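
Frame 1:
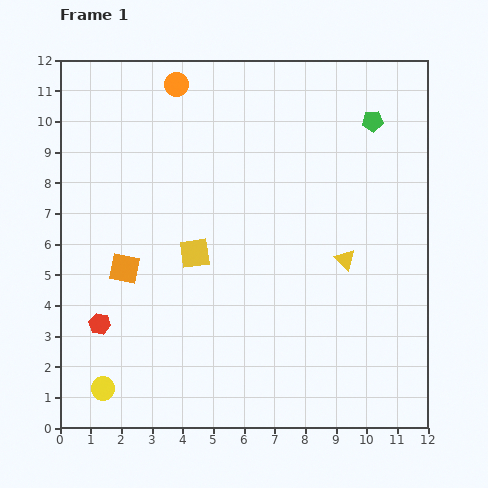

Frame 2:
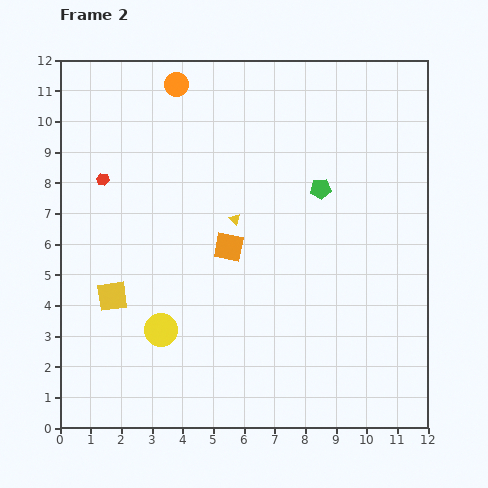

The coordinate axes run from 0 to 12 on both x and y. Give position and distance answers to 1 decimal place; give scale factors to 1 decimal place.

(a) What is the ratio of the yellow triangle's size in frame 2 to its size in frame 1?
0.6×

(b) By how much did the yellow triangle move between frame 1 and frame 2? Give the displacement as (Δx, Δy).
(-3.6, 1.3)

The yellow triangle was at (9.3, 5.5) in frame 1 and (5.7, 6.8) in frame 2.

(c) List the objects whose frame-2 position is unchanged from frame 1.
the orange circle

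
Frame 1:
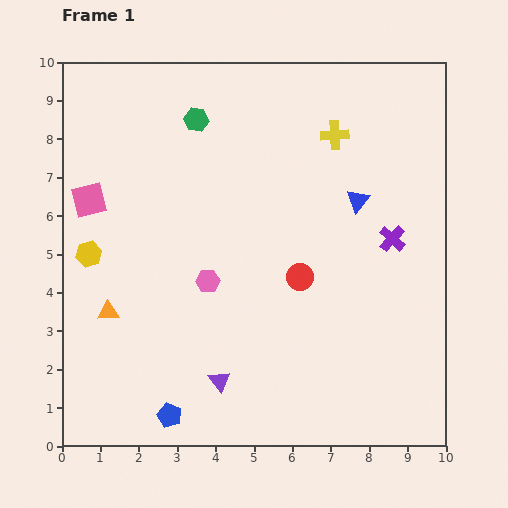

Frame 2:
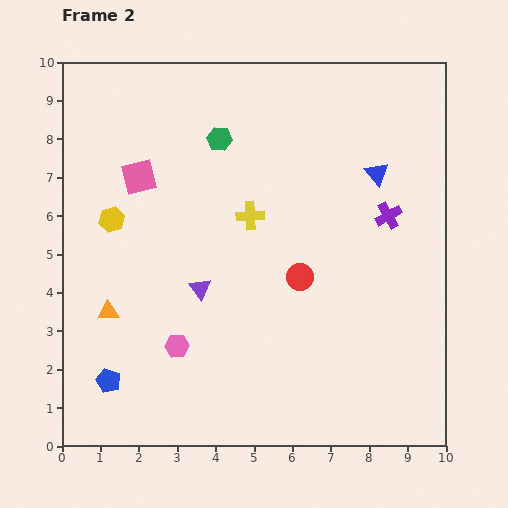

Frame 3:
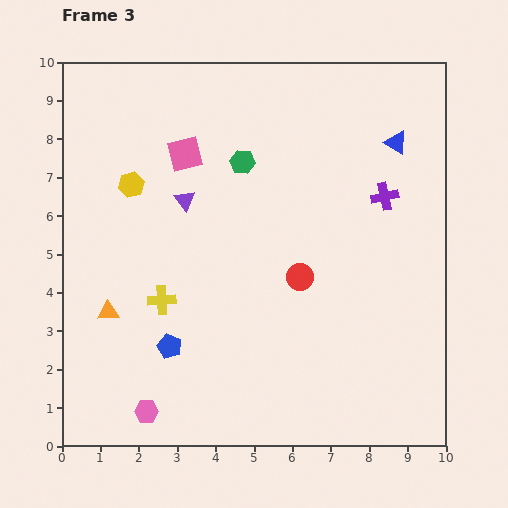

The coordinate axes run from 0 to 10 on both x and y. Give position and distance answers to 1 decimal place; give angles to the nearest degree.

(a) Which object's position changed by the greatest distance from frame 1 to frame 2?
the yellow cross

(moved 3.0; next 2.5)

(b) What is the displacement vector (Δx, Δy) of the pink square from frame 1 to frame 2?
(1.3, 0.6)

The pink square was at (0.7, 6.4) in frame 1 and (2.0, 7.0) in frame 2.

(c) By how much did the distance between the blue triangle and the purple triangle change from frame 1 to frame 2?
-0.4

Distance in frame 1: 5.9. Distance in frame 2: 5.5.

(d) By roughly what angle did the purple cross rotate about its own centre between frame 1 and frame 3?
36° clockwise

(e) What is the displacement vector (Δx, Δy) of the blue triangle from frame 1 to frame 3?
(1.0, 1.5)

The blue triangle was at (7.7, 6.4) in frame 1 and (8.7, 7.9) in frame 3.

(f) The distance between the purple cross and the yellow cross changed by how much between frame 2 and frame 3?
+2.8

Distance in frame 2: 3.6. Distance in frame 3: 6.4.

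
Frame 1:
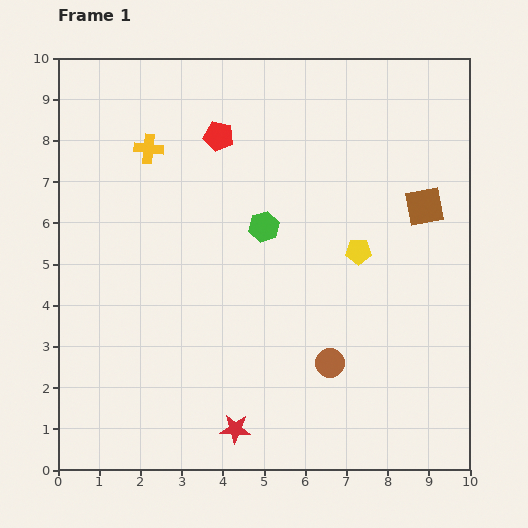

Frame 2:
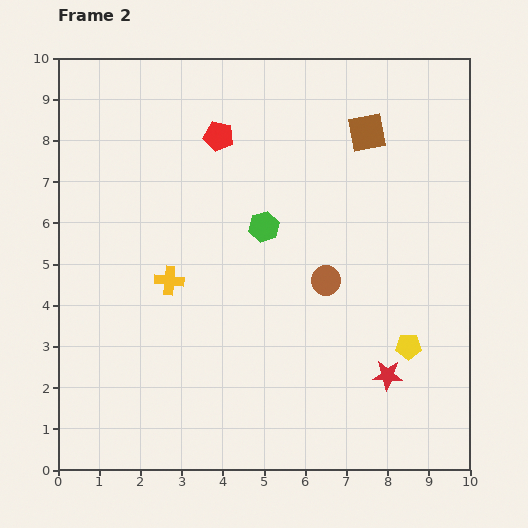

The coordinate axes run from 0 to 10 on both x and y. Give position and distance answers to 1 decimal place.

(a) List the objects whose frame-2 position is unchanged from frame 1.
the green hexagon, the red pentagon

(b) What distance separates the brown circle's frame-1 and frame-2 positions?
2.0

The brown circle moved from (6.6, 2.6) to (6.5, 4.6), a distance of √(0.1² + 2.0²) ≈ 2.0.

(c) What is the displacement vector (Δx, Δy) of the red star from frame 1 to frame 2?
(3.7, 1.3)

The red star was at (4.3, 1.0) in frame 1 and (8.0, 2.3) in frame 2.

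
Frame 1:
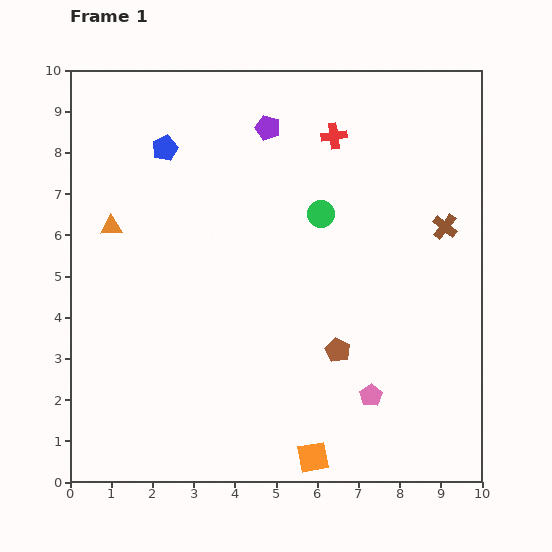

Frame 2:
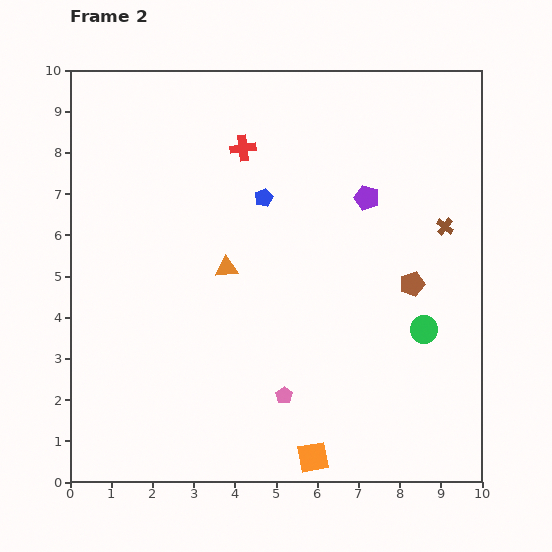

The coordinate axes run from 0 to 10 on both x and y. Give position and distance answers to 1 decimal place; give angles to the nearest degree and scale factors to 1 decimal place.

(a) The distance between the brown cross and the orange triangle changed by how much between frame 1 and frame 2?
-2.7

Distance in frame 1: 8.1. Distance in frame 2: 5.4.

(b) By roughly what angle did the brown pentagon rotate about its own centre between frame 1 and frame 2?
29° clockwise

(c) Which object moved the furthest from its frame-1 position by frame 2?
the green circle

(moved 3.8; next 3.0)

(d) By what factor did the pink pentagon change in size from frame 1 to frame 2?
0.8×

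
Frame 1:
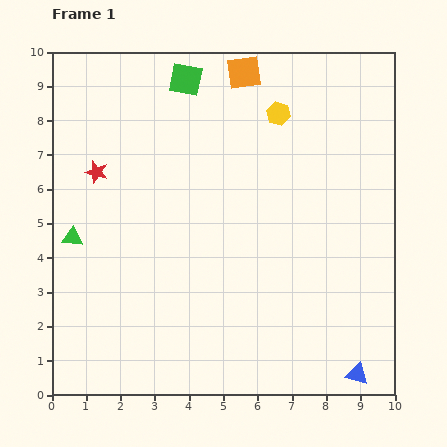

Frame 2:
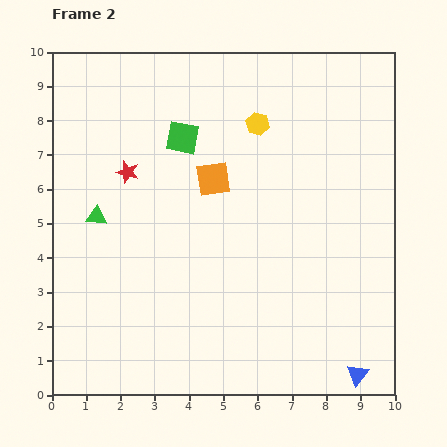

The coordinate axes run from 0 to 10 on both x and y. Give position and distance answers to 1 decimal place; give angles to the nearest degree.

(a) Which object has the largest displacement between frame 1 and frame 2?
the orange square

(moved 3.2; next 1.7)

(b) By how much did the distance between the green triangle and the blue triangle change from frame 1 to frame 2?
-0.3

Distance in frame 1: 9.2. Distance in frame 2: 8.9.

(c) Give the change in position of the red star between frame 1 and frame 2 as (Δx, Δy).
(0.9, 0.0)

The red star was at (1.3, 6.5) in frame 1 and (2.2, 6.5) in frame 2.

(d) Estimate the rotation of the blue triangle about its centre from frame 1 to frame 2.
53° clockwise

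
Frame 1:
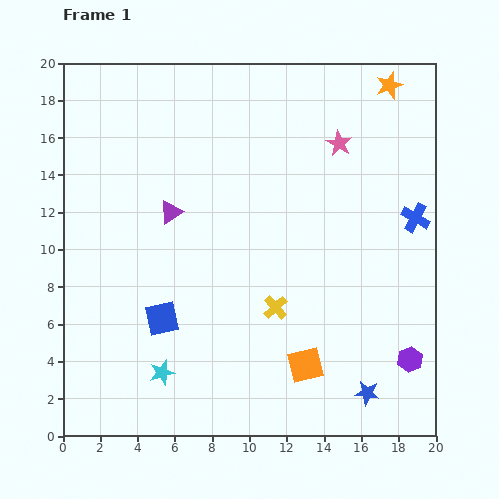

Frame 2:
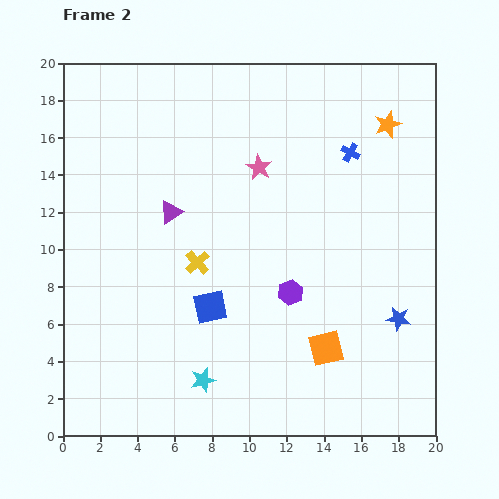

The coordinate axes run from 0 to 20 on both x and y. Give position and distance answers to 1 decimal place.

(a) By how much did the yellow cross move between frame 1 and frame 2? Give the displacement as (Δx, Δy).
(-4.2, 2.4)

The yellow cross was at (11.4, 6.9) in frame 1 and (7.2, 9.3) in frame 2.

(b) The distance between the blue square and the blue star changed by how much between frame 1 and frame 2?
-1.6

Distance in frame 1: 11.7. Distance in frame 2: 10.1.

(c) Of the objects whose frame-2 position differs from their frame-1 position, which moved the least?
the orange square

(moved 1.4)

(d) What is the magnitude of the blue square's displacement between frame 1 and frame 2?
2.7

The blue square moved from (5.3, 6.3) to (7.9, 6.9), a distance of √(2.6² + 0.6²) ≈ 2.7.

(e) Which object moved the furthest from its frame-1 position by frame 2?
the purple hexagon

(moved 7.3; next 4.9)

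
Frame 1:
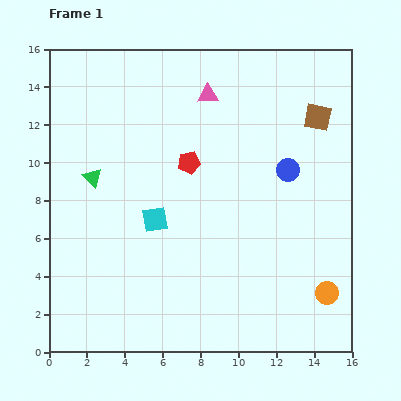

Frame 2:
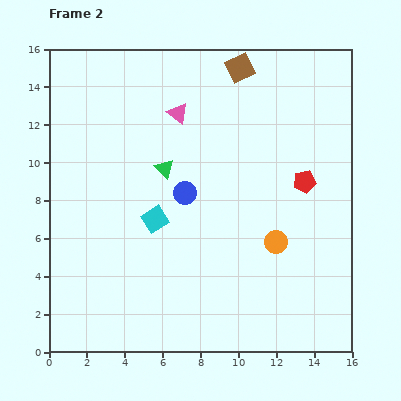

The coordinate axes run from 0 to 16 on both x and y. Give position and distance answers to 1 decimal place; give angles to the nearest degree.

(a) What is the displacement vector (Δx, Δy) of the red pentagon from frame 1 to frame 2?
(6.1, -1.0)

The red pentagon was at (7.4, 10.0) in frame 1 and (13.5, 9.0) in frame 2.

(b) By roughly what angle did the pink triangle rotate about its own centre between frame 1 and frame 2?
41° clockwise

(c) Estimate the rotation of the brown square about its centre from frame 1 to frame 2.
37° counter-clockwise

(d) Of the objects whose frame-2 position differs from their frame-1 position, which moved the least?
the pink triangle

(moved 1.9)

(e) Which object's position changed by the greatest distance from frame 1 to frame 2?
the red pentagon

(moved 6.2; next 5.5)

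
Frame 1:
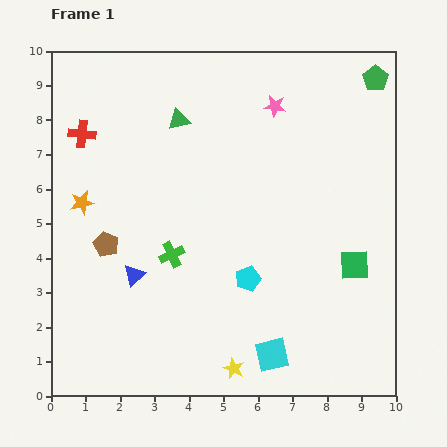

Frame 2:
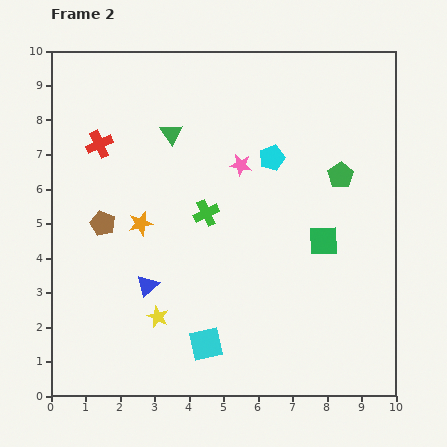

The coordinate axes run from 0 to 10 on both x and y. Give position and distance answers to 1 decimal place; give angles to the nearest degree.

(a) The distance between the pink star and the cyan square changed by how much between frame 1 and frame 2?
-1.9

Distance in frame 1: 7.2. Distance in frame 2: 5.3.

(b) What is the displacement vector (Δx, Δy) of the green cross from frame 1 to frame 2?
(1.0, 1.2)

The green cross was at (3.5, 4.1) in frame 1 and (4.5, 5.3) in frame 2.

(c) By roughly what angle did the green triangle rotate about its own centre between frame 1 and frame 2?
50° counter-clockwise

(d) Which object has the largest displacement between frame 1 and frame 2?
the cyan pentagon

(moved 3.6; next 3.0)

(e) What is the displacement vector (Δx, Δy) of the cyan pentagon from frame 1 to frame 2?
(0.7, 3.5)

The cyan pentagon was at (5.7, 3.4) in frame 1 and (6.4, 6.9) in frame 2.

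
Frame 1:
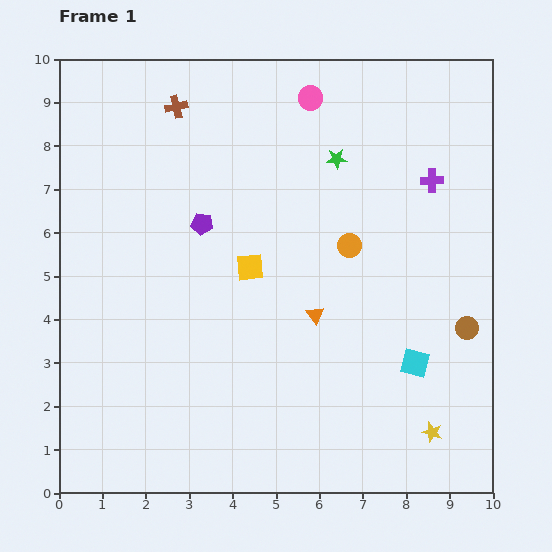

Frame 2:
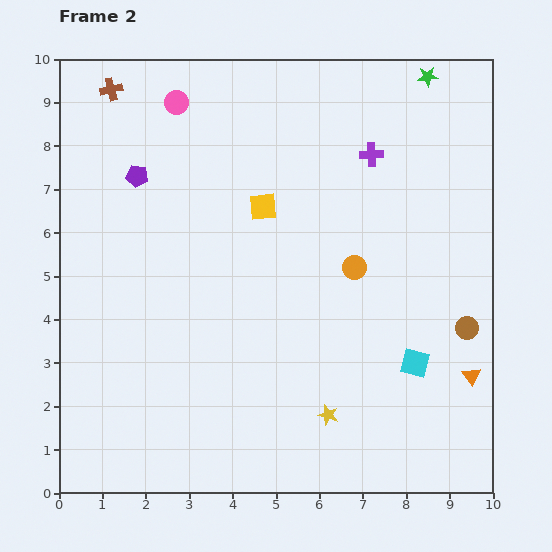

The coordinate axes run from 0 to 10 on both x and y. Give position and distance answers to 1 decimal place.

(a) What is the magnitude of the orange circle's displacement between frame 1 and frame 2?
0.5

The orange circle moved from (6.7, 5.7) to (6.8, 5.2), a distance of √(0.1² + 0.5²) ≈ 0.5.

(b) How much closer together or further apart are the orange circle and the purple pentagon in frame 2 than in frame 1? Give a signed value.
+2.0

Distance in frame 1: 3.4. Distance in frame 2: 5.4.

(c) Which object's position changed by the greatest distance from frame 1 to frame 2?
the orange triangle

(moved 3.9; next 3.1)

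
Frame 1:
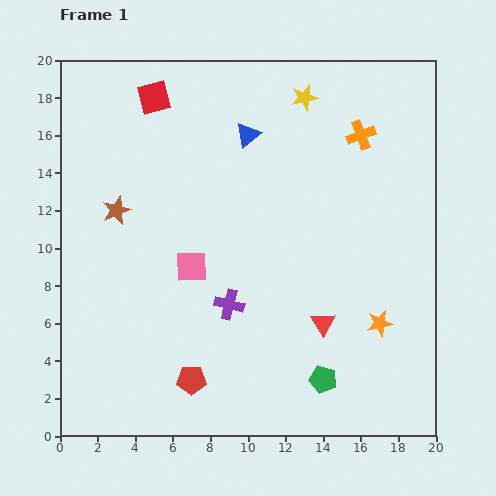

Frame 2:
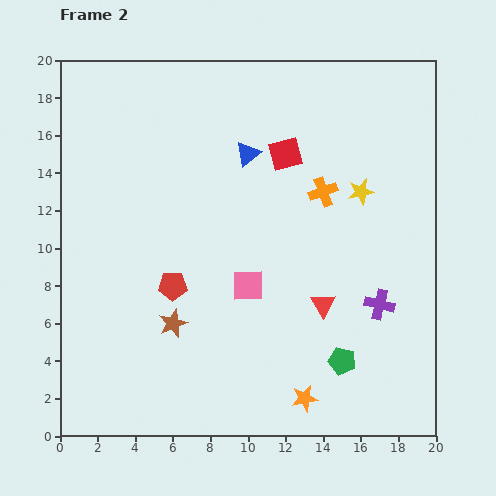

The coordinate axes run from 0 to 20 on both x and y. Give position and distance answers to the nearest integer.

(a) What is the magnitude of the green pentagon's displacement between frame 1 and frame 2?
1

The green pentagon moved from (14, 3) to (15, 4), a distance of √(1² + 1²) ≈ 1.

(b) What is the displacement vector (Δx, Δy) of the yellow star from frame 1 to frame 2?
(3, -5)

The yellow star was at (13, 18) in frame 1 and (16, 13) in frame 2.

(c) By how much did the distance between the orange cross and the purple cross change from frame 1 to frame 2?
-4

Distance in frame 1: 11. Distance in frame 2: 7.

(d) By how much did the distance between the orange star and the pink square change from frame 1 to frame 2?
-3

Distance in frame 1: 10. Distance in frame 2: 7.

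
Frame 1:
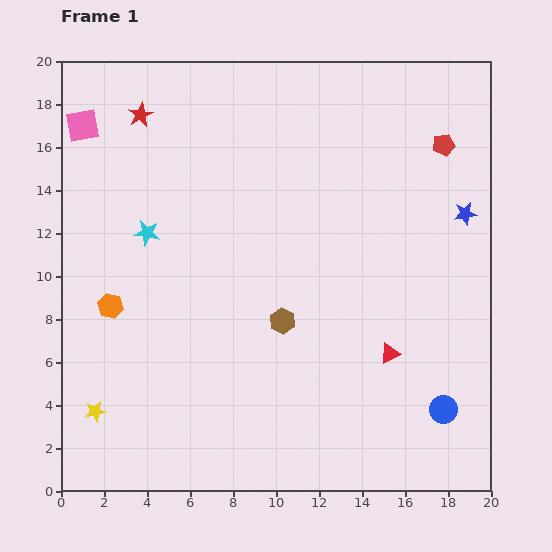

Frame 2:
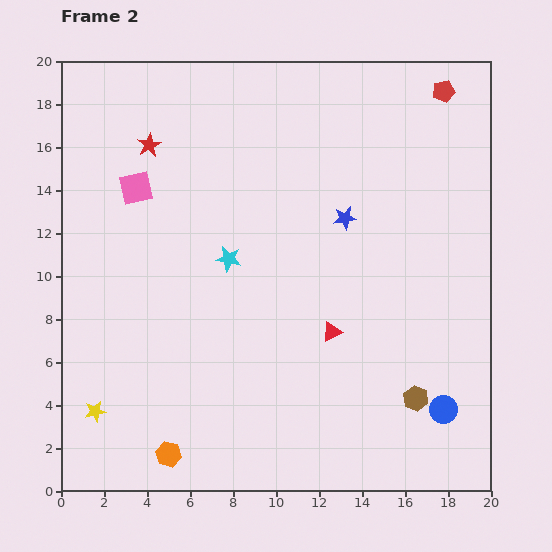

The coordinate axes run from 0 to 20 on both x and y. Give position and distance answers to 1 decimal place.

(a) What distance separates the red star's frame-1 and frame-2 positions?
1.5

The red star moved from (3.7, 17.5) to (4.1, 16.1), a distance of √(0.4² + 1.4²) ≈ 1.5.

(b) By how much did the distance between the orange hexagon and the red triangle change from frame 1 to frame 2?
-3.7

Distance in frame 1: 13.2. Distance in frame 2: 9.5.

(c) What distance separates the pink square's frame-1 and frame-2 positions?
3.8

The pink square moved from (1.0, 17.0) to (3.5, 14.1), a distance of √(2.5² + 2.9²) ≈ 3.8.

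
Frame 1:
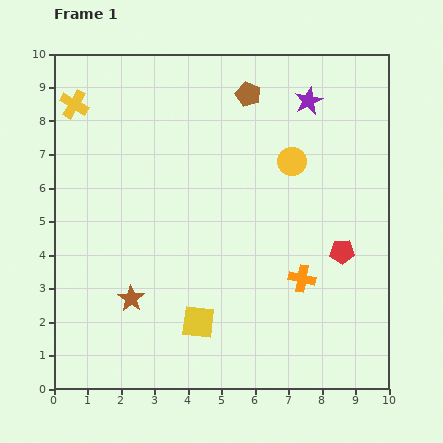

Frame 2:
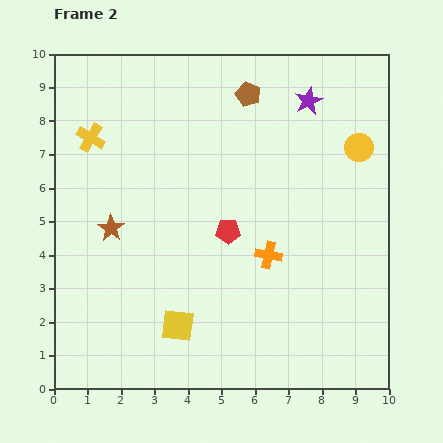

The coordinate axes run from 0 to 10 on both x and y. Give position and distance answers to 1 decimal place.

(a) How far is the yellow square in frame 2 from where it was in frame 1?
0.6

The yellow square moved from (4.3, 2.0) to (3.7, 1.9), a distance of √(0.6² + 0.1²) ≈ 0.6.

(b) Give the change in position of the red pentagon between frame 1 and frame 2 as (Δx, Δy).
(-3.4, 0.6)

The red pentagon was at (8.6, 4.1) in frame 1 and (5.2, 4.7) in frame 2.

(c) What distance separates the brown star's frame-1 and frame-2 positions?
2.2

The brown star moved from (2.3, 2.7) to (1.7, 4.8), a distance of √(0.6² + 2.1²) ≈ 2.2.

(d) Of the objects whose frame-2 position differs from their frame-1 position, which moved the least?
the yellow square

(moved 0.6)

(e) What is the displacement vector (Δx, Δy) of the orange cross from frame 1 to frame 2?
(-1.0, 0.7)

The orange cross was at (7.4, 3.3) in frame 1 and (6.4, 4.0) in frame 2.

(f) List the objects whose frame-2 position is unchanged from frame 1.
the purple star, the brown pentagon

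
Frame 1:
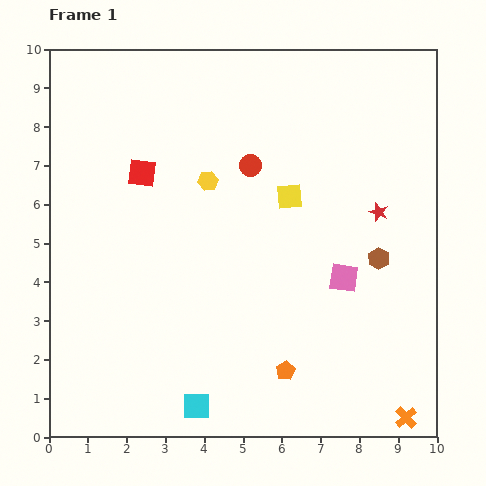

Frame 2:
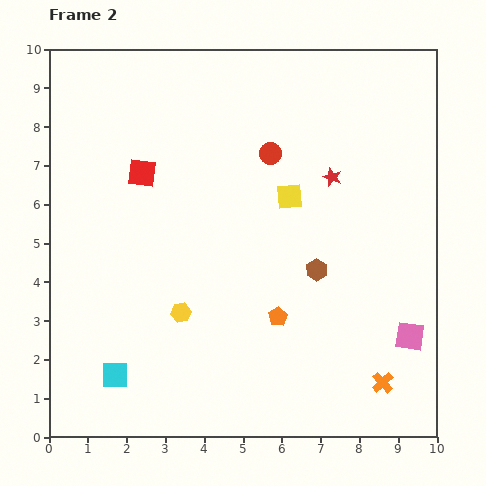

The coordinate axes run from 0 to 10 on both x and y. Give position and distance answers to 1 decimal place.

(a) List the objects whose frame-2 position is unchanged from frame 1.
the red square, the yellow square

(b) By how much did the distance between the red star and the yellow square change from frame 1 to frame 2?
-1.1

Distance in frame 1: 2.3. Distance in frame 2: 1.2.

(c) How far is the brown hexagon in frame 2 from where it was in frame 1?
1.6

The brown hexagon moved from (8.5, 4.6) to (6.9, 4.3), a distance of √(1.6² + 0.3²) ≈ 1.6.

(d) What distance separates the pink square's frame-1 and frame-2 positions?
2.3

The pink square moved from (7.6, 4.1) to (9.3, 2.6), a distance of √(1.7² + 1.5²) ≈ 2.3.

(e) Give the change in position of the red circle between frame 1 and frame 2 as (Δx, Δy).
(0.5, 0.3)

The red circle was at (5.2, 7.0) in frame 1 and (5.7, 7.3) in frame 2.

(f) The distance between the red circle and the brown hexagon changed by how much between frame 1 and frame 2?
-0.9

Distance in frame 1: 4.1. Distance in frame 2: 3.2.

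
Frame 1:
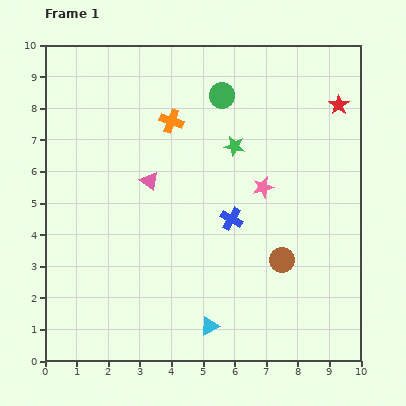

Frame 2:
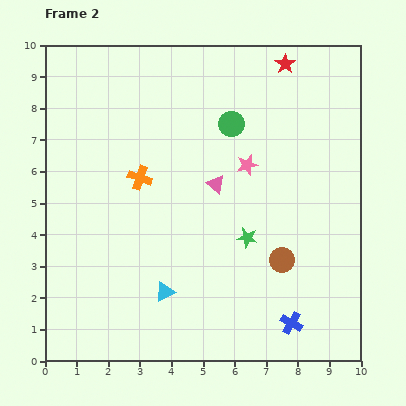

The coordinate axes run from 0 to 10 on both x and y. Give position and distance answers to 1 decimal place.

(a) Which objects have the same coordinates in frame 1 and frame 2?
the brown circle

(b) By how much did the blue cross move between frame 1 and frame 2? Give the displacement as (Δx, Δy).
(1.9, -3.3)

The blue cross was at (5.9, 4.5) in frame 1 and (7.8, 1.2) in frame 2.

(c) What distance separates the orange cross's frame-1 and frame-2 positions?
2.1

The orange cross moved from (4.0, 7.6) to (3.0, 5.8), a distance of √(1.0² + 1.8²) ≈ 2.1.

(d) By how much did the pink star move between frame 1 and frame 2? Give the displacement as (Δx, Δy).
(-0.5, 0.7)

The pink star was at (6.9, 5.5) in frame 1 and (6.4, 6.2) in frame 2.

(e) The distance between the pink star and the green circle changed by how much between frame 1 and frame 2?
-1.8

Distance in frame 1: 3.2. Distance in frame 2: 1.4.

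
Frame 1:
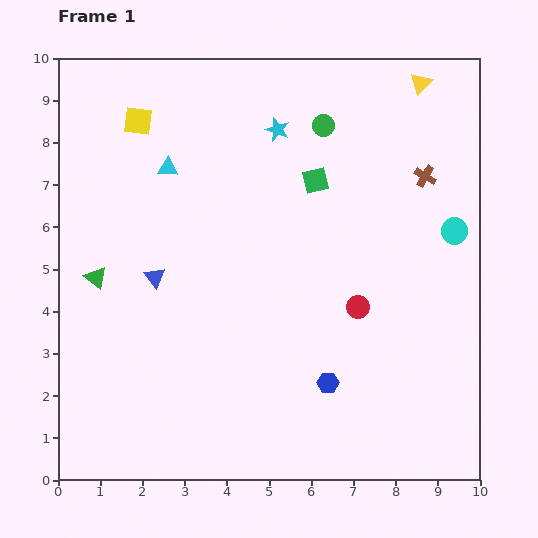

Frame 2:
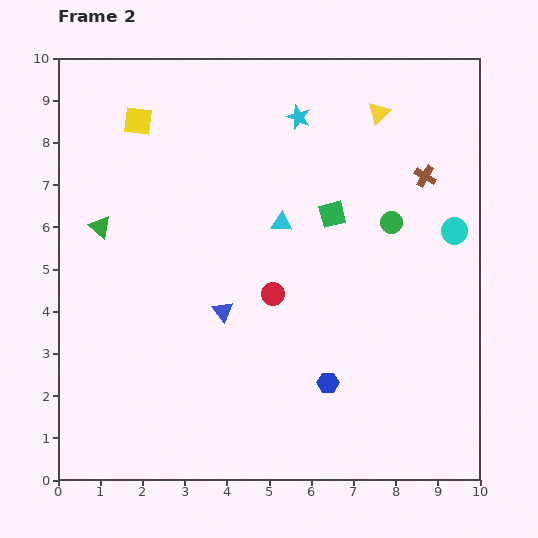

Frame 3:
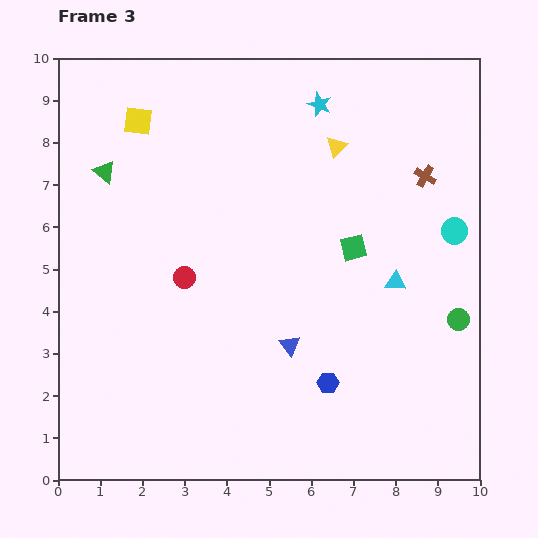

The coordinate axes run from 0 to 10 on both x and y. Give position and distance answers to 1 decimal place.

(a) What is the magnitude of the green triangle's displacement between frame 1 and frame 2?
1.2

The green triangle moved from (0.9, 4.8) to (1.0, 6.0), a distance of √(0.1² + 1.2²) ≈ 1.2.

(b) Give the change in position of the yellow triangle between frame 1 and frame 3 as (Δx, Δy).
(-2.0, -1.5)

The yellow triangle was at (8.6, 9.4) in frame 1 and (6.6, 7.9) in frame 3.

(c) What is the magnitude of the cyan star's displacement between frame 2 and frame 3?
0.6

The cyan star moved from (5.7, 8.6) to (6.2, 8.9), a distance of √(0.5² + 0.3²) ≈ 0.6.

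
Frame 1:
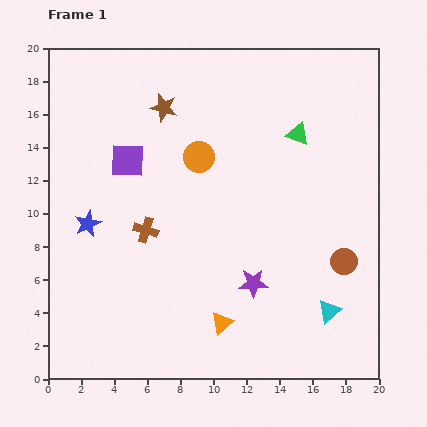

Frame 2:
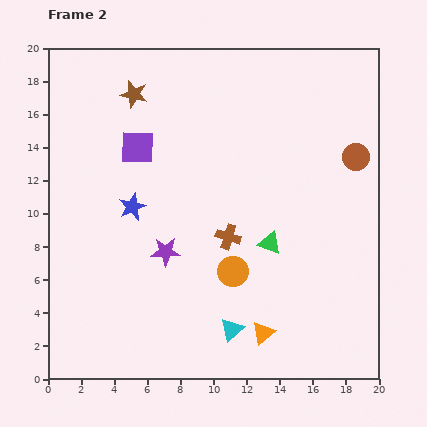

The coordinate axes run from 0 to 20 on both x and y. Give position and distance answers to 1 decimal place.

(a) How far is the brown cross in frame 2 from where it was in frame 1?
5.0

The brown cross moved from (5.9, 9.0) to (10.9, 8.6), a distance of √(5.0² + 0.4²) ≈ 5.0.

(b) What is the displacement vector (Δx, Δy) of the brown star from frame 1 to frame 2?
(-1.8, 0.8)

The brown star was at (7.0, 16.4) in frame 1 and (5.2, 17.2) in frame 2.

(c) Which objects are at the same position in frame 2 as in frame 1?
none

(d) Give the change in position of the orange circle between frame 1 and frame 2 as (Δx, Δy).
(2.1, -6.9)

The orange circle was at (9.1, 13.4) in frame 1 and (11.2, 6.5) in frame 2.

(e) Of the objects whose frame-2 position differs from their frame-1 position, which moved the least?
the purple square

(moved 1.0)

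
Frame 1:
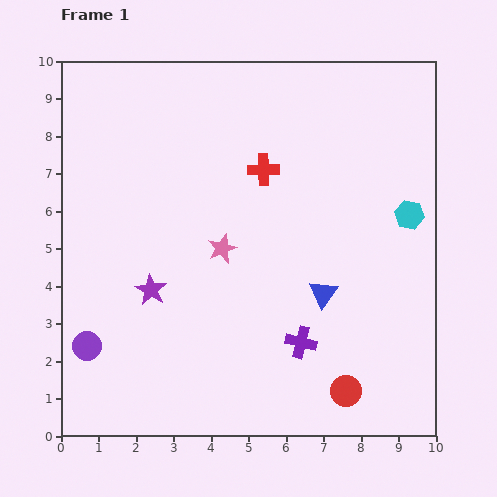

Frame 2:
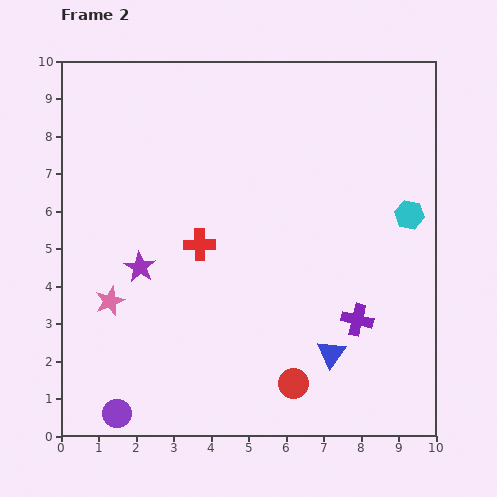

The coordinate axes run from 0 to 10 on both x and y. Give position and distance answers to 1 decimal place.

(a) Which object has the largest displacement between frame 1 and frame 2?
the pink star

(moved 3.3; next 2.6)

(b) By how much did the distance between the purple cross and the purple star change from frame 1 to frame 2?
+1.8

Distance in frame 1: 4.2. Distance in frame 2: 6.0.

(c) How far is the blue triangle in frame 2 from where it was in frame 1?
1.6

The blue triangle moved from (7.0, 3.8) to (7.2, 2.2), a distance of √(0.2² + 1.6²) ≈ 1.6.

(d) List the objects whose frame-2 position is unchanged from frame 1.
the cyan hexagon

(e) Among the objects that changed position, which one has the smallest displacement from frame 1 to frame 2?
the purple star

(moved 0.7)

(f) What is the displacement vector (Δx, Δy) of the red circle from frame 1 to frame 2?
(-1.4, 0.2)

The red circle was at (7.6, 1.2) in frame 1 and (6.2, 1.4) in frame 2.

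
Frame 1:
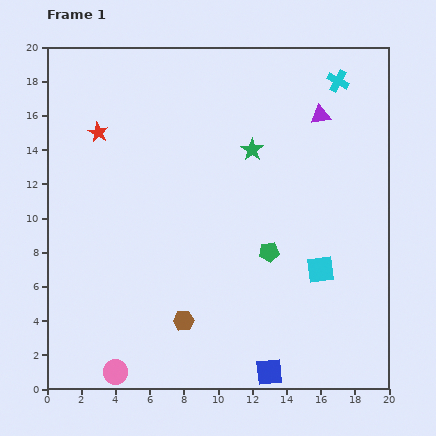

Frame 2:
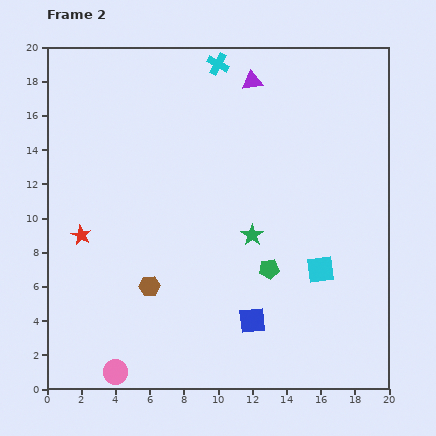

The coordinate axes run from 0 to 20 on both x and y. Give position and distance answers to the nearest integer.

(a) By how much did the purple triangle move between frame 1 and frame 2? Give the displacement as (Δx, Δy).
(-4, 2)

The purple triangle was at (16, 16) in frame 1 and (12, 18) in frame 2.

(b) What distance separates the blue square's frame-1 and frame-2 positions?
3

The blue square moved from (13, 1) to (12, 4), a distance of √(1² + 3²) ≈ 3.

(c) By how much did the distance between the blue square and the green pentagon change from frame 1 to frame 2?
-4

Distance in frame 1: 7. Distance in frame 2: 3.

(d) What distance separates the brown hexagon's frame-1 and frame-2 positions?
3

The brown hexagon moved from (8, 4) to (6, 6), a distance of √(2² + 2²) ≈ 3.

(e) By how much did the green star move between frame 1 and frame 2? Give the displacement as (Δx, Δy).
(0, -5)

The green star was at (12, 14) in frame 1 and (12, 9) in frame 2.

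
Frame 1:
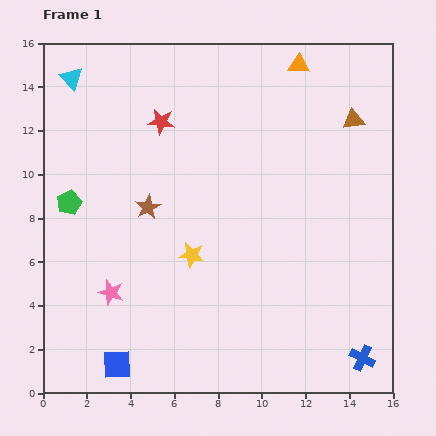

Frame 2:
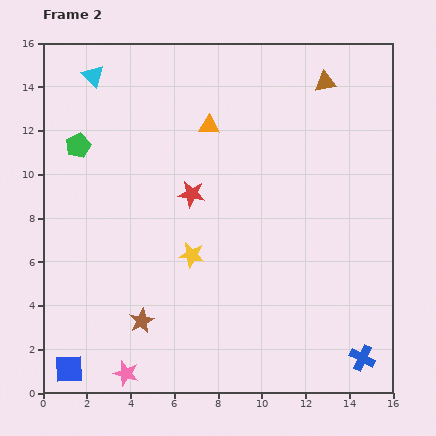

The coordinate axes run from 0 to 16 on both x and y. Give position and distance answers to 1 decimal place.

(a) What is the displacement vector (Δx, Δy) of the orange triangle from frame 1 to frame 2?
(-4.1, -2.8)

The orange triangle was at (11.7, 15.0) in frame 1 and (7.6, 12.2) in frame 2.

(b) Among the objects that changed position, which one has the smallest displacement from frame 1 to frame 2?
the cyan triangle

(moved 1.0)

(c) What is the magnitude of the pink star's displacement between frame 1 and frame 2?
3.8

The pink star moved from (3.1, 4.6) to (3.8, 0.9), a distance of √(0.7² + 3.7²) ≈ 3.8.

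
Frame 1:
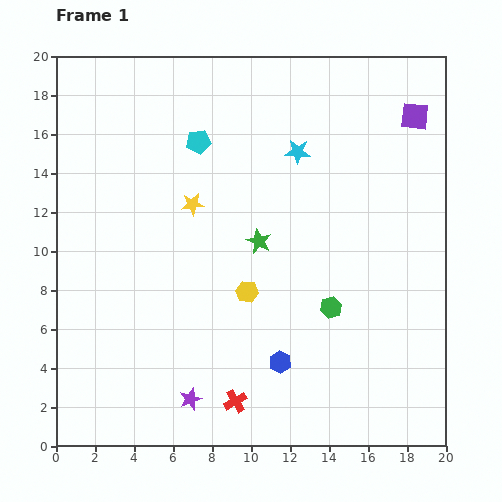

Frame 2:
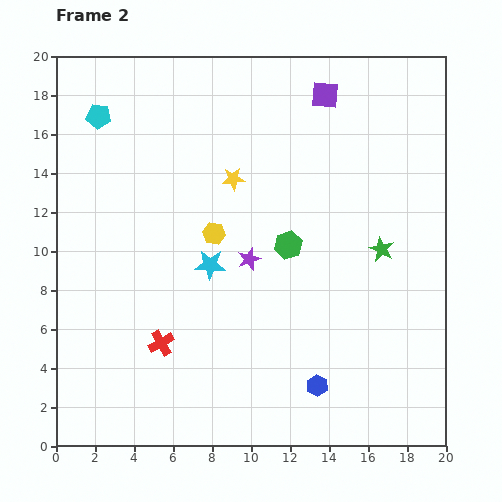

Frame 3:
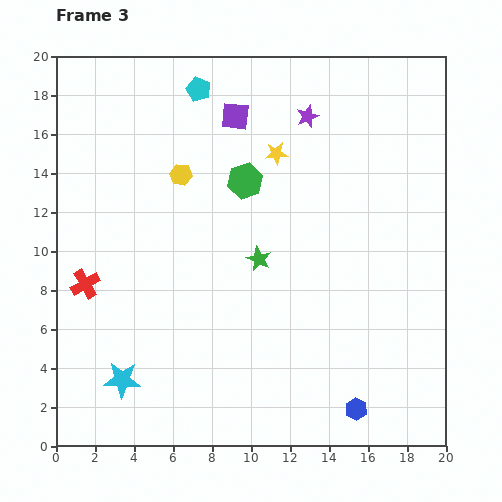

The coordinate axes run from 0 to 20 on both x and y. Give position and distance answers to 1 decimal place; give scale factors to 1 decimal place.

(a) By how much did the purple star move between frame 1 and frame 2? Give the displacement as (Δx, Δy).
(3.0, 7.2)

The purple star was at (6.9, 2.4) in frame 1 and (9.9, 9.6) in frame 2.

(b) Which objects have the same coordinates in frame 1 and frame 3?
none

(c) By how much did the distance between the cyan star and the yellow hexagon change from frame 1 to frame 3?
+3.2

Distance in frame 1: 7.7. Distance in frame 3: 10.9.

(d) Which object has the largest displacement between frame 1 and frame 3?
the purple star

(moved 15.7; next 14.8)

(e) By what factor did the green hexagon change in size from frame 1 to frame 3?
1.6×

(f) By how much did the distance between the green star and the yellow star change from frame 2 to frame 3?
-2.9

Distance in frame 2: 8.4. Distance in frame 3: 5.5.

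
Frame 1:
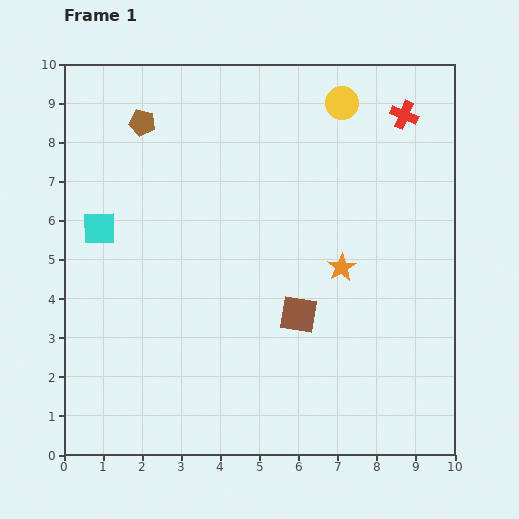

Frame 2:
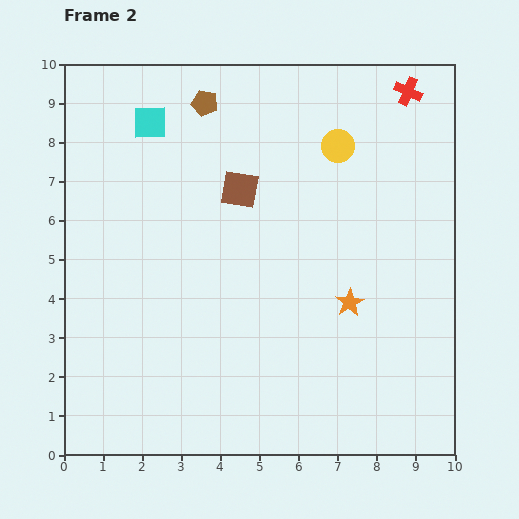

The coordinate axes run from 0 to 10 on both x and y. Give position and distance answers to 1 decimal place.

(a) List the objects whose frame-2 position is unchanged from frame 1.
none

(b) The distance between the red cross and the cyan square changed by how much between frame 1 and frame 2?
-1.7

Distance in frame 1: 8.3. Distance in frame 2: 6.6.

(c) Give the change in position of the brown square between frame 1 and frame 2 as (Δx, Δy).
(-1.5, 3.2)

The brown square was at (6.0, 3.6) in frame 1 and (4.5, 6.8) in frame 2.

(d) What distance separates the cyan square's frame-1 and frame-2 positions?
3.0

The cyan square moved from (0.9, 5.8) to (2.2, 8.5), a distance of √(1.3² + 2.7²) ≈ 3.0.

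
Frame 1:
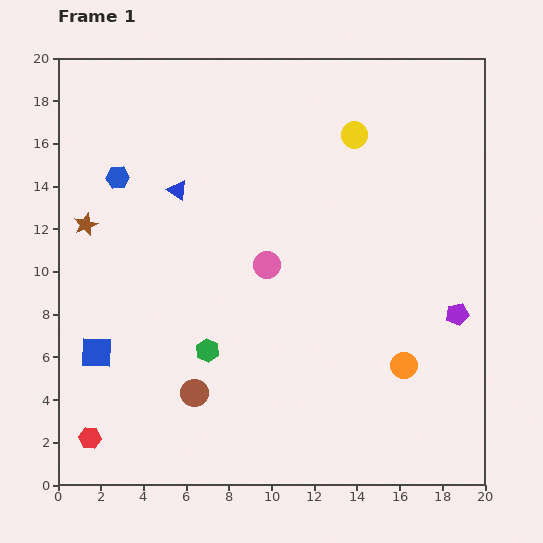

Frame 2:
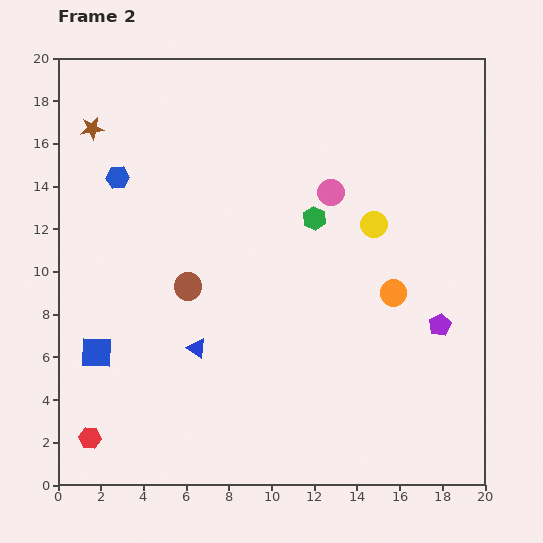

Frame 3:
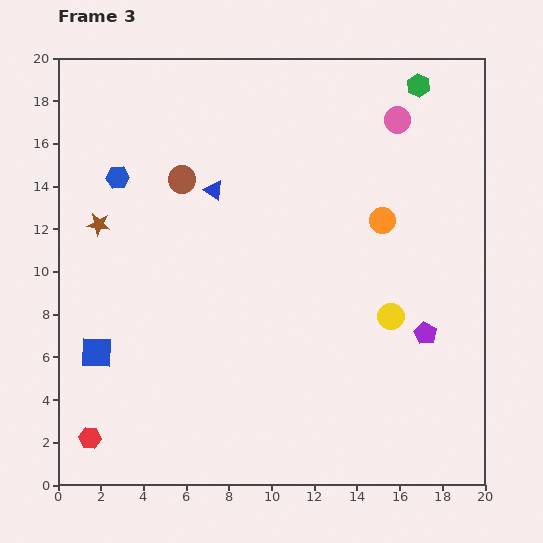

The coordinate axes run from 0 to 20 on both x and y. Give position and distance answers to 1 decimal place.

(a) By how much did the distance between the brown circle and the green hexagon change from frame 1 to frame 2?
+4.6

Distance in frame 1: 2.1. Distance in frame 2: 6.7.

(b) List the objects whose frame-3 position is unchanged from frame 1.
the blue hexagon, the blue square, the red hexagon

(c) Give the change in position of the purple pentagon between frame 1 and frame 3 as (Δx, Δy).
(-1.5, -0.9)

The purple pentagon was at (18.7, 8.0) in frame 1 and (17.2, 7.1) in frame 3.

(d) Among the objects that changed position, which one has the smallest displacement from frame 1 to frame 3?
the brown star

(moved 0.6)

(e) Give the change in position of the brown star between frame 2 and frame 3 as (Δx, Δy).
(0.3, -4.5)

The brown star was at (1.6, 16.7) in frame 2 and (1.9, 12.2) in frame 3.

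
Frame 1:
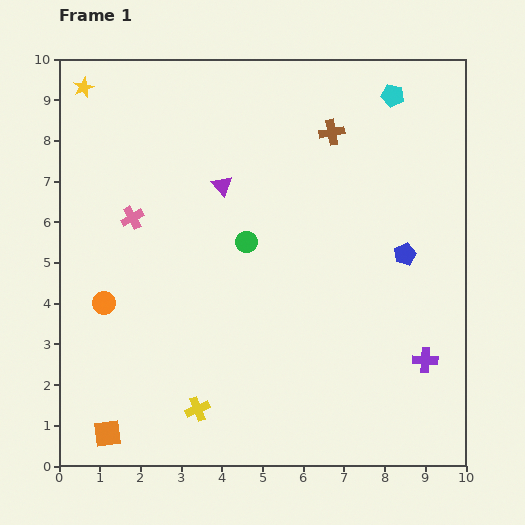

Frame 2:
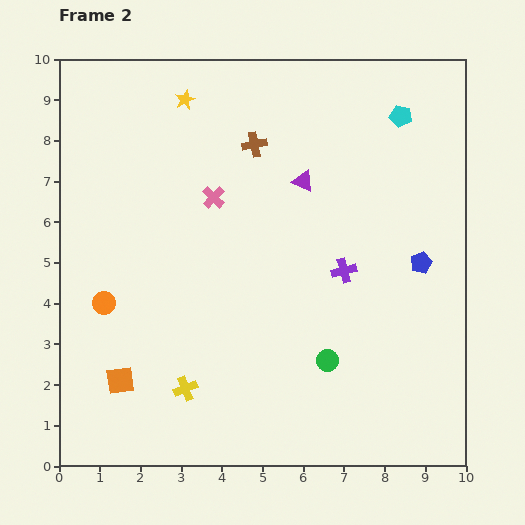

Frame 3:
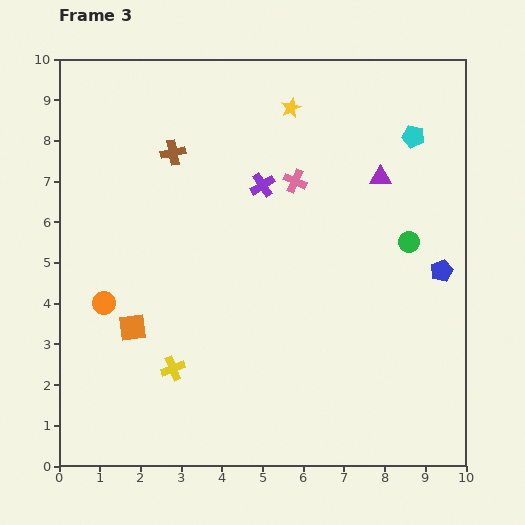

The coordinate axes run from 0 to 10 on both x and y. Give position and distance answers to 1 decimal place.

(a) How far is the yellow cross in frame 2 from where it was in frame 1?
0.6

The yellow cross moved from (3.4, 1.4) to (3.1, 1.9), a distance of √(0.3² + 0.5²) ≈ 0.6.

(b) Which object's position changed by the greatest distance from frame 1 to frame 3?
the purple cross

(moved 5.9; next 5.1)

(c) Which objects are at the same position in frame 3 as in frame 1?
the orange circle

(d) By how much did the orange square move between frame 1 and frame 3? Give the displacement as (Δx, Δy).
(0.6, 2.6)

The orange square was at (1.2, 0.8) in frame 1 and (1.8, 3.4) in frame 3.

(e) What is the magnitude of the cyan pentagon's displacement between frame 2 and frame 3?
0.6

The cyan pentagon moved from (8.4, 8.6) to (8.7, 8.1), a distance of √(0.3² + 0.5²) ≈ 0.6.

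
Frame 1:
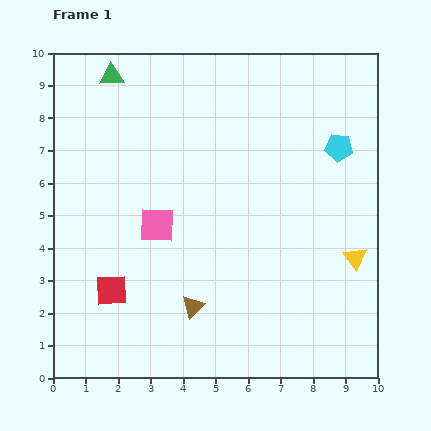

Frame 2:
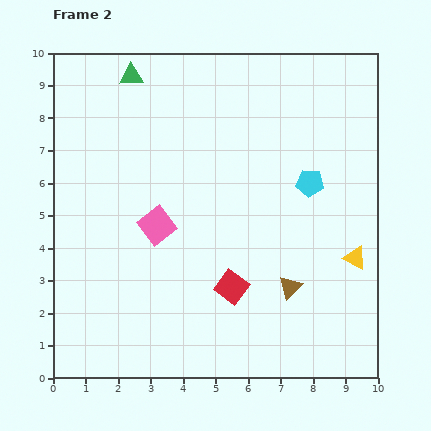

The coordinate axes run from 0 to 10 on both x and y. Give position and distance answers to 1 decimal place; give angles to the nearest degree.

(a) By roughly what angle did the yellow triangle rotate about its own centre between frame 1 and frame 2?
26° counter-clockwise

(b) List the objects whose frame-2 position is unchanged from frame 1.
the pink square, the yellow triangle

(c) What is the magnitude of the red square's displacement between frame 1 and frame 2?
3.7

The red square moved from (1.8, 2.7) to (5.5, 2.8), a distance of √(3.7² + 0.1²) ≈ 3.7.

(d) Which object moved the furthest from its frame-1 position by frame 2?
the red square

(moved 3.7; next 3.1)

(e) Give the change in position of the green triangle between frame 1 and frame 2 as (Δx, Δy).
(0.6, 0.0)

The green triangle was at (1.8, 9.3) in frame 1 and (2.4, 9.3) in frame 2.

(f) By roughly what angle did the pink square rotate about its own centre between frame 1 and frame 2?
39° counter-clockwise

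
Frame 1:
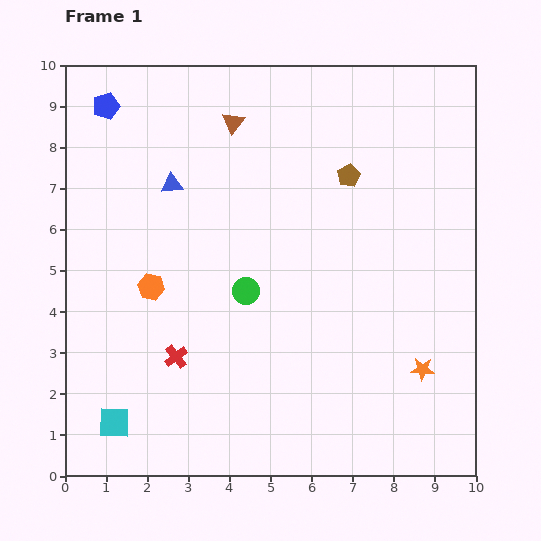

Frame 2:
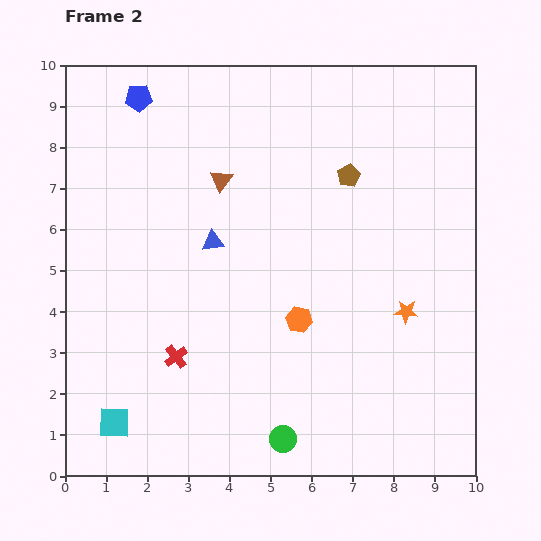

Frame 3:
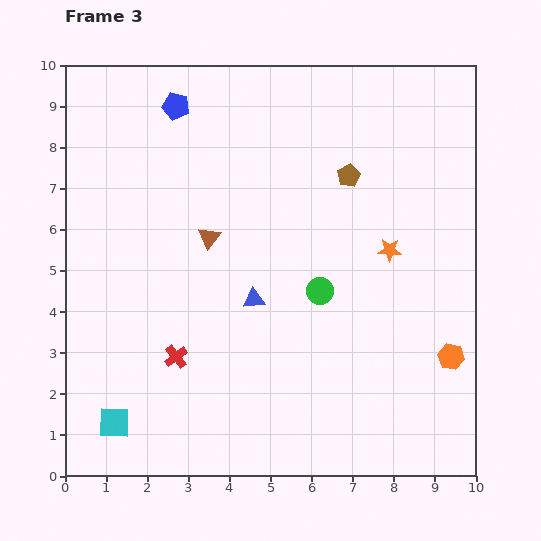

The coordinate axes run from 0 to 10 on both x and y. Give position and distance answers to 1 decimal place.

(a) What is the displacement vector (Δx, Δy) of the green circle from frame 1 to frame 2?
(0.9, -3.6)

The green circle was at (4.4, 4.5) in frame 1 and (5.3, 0.9) in frame 2.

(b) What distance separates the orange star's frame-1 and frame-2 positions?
1.5

The orange star moved from (8.7, 2.6) to (8.3, 4.0), a distance of √(0.4² + 1.4²) ≈ 1.5.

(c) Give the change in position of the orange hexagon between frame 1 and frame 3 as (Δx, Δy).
(7.3, -1.7)

The orange hexagon was at (2.1, 4.6) in frame 1 and (9.4, 2.9) in frame 3.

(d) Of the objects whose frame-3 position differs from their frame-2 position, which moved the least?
the blue pentagon

(moved 0.9)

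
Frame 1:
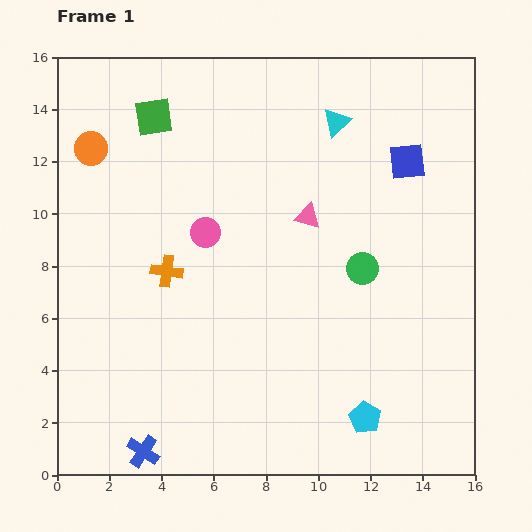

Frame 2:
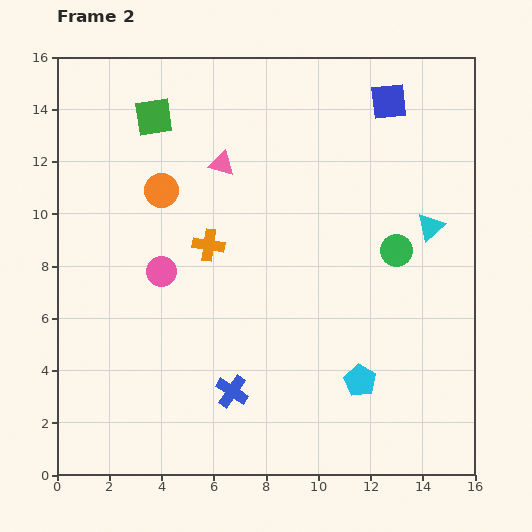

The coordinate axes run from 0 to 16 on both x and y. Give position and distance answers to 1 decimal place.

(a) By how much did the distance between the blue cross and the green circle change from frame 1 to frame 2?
-2.6

Distance in frame 1: 10.9. Distance in frame 2: 8.3.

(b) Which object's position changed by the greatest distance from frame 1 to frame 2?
the cyan triangle

(moved 5.4; next 4.1)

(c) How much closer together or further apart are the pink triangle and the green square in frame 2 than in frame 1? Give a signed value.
-3.8

Distance in frame 1: 7.0. Distance in frame 2: 3.2.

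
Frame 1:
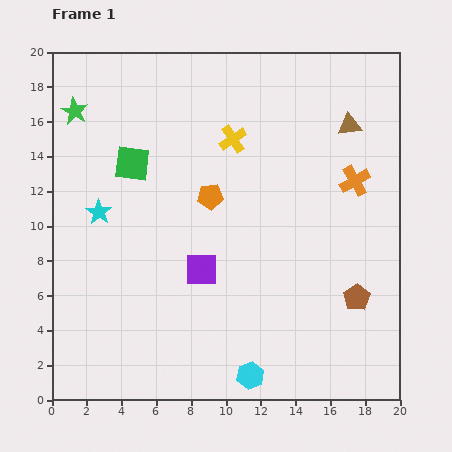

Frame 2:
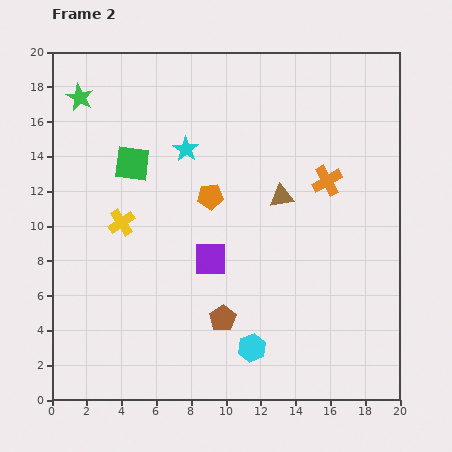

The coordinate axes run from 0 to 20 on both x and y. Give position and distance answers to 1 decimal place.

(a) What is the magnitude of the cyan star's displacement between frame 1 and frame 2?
6.2

The cyan star moved from (2.7, 10.8) to (7.7, 14.4), a distance of √(5.0² + 3.6²) ≈ 6.2.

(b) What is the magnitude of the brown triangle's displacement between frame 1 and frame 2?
5.7

The brown triangle moved from (17.1, 15.8) to (13.2, 11.7), a distance of √(3.9² + 4.1²) ≈ 5.7.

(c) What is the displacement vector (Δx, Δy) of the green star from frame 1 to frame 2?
(0.3, 0.8)

The green star was at (1.3, 16.6) in frame 1 and (1.6, 17.4) in frame 2.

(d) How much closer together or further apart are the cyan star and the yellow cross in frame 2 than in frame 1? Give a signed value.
-3.2

Distance in frame 1: 8.8. Distance in frame 2: 5.6.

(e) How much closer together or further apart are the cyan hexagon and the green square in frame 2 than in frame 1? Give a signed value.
-1.4

Distance in frame 1: 14.0. Distance in frame 2: 12.6.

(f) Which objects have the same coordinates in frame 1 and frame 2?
the green square, the orange pentagon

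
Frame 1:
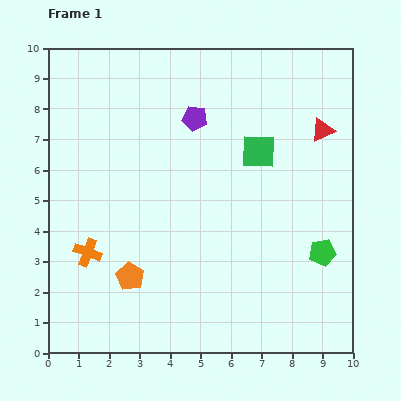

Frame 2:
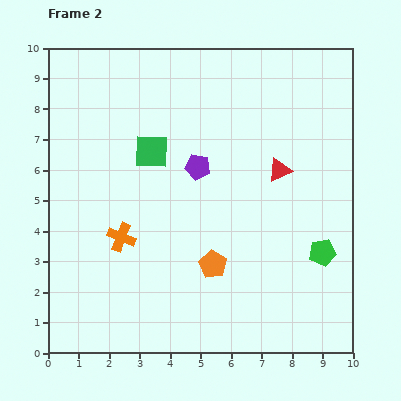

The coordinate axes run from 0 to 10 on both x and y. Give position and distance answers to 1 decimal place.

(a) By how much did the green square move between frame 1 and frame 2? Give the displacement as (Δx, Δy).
(-3.5, 0.0)

The green square was at (6.9, 6.6) in frame 1 and (3.4, 6.6) in frame 2.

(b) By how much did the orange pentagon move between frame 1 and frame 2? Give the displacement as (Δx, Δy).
(2.7, 0.4)

The orange pentagon was at (2.7, 2.5) in frame 1 and (5.4, 2.9) in frame 2.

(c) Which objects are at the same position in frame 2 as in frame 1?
the green pentagon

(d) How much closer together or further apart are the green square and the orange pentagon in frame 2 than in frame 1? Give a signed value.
-1.7

Distance in frame 1: 5.9. Distance in frame 2: 4.2.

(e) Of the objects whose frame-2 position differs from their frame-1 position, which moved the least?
the orange cross

(moved 1.2)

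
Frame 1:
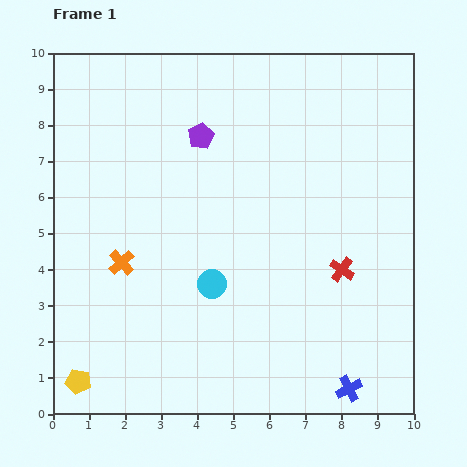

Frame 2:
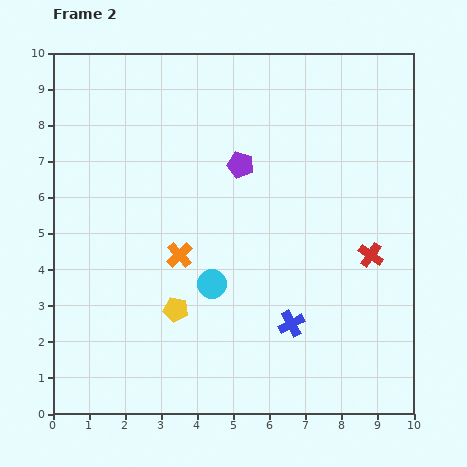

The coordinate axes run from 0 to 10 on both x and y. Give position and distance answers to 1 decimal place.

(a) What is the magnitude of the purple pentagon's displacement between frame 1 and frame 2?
1.4

The purple pentagon moved from (4.1, 7.7) to (5.2, 6.9), a distance of √(1.1² + 0.8²) ≈ 1.4.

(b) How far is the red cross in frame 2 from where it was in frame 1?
0.9

The red cross moved from (8.0, 4.0) to (8.8, 4.4), a distance of √(0.8² + 0.4²) ≈ 0.9.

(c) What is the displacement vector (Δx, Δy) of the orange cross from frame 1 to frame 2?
(1.6, 0.2)

The orange cross was at (1.9, 4.2) in frame 1 and (3.5, 4.4) in frame 2.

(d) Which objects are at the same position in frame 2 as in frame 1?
the cyan circle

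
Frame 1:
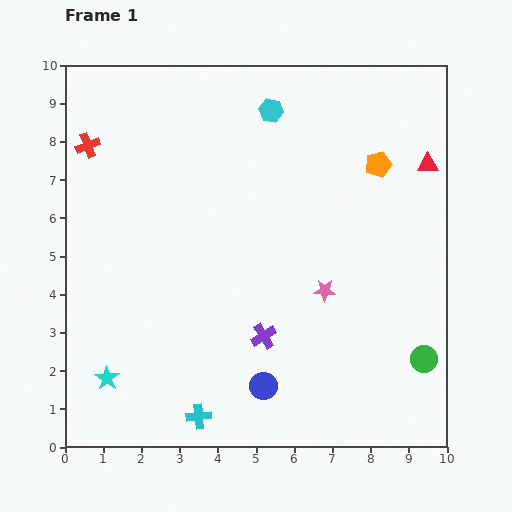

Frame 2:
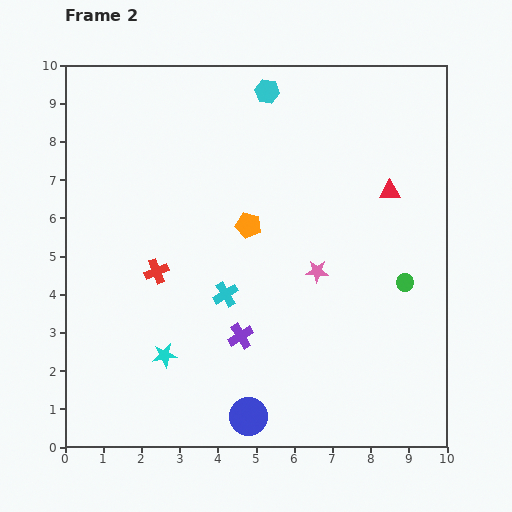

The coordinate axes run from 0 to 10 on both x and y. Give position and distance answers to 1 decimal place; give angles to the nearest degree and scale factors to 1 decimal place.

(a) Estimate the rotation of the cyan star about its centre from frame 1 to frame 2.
29° clockwise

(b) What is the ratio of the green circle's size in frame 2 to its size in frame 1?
0.7×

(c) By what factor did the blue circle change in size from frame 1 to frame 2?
1.4×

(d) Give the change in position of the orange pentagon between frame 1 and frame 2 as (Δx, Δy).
(-3.4, -1.6)

The orange pentagon was at (8.2, 7.4) in frame 1 and (4.8, 5.8) in frame 2.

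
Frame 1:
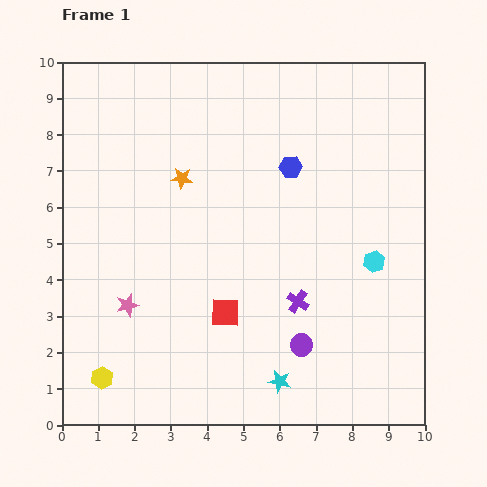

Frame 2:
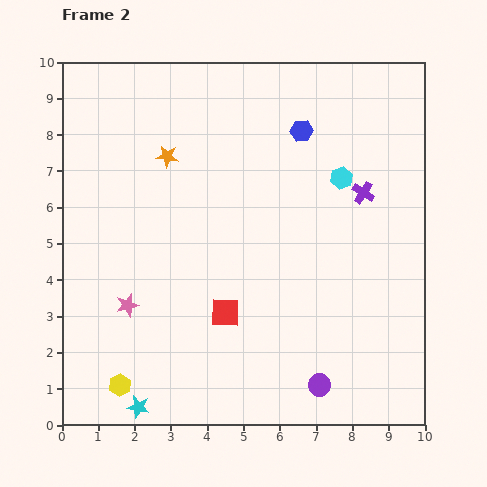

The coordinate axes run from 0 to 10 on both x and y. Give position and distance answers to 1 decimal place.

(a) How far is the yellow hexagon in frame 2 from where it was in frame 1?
0.5

The yellow hexagon moved from (1.1, 1.3) to (1.6, 1.1), a distance of √(0.5² + 0.2²) ≈ 0.5.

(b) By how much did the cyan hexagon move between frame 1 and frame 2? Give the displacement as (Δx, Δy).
(-0.9, 2.3)

The cyan hexagon was at (8.6, 4.5) in frame 1 and (7.7, 6.8) in frame 2.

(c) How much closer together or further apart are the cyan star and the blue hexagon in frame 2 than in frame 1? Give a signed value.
+2.9

Distance in frame 1: 5.9. Distance in frame 2: 8.8.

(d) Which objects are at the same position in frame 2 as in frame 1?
the pink star, the red square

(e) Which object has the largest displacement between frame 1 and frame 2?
the cyan star

(moved 4.0; next 3.5)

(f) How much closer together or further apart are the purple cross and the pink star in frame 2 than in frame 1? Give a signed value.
+2.5

Distance in frame 1: 4.7. Distance in frame 2: 7.2.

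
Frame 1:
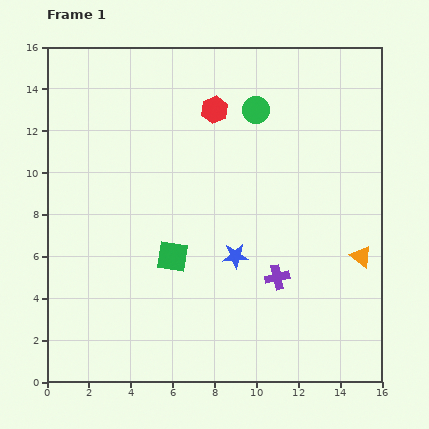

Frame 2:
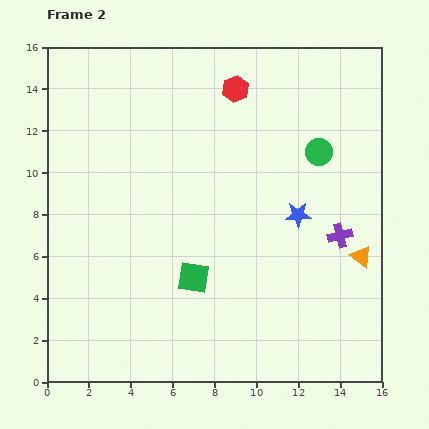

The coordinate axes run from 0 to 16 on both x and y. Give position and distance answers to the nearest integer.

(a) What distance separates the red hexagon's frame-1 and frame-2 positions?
1

The red hexagon moved from (8, 13) to (9, 14), a distance of √(1² + 1²) ≈ 1.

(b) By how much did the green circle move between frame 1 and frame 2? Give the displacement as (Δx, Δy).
(3, -2)

The green circle was at (10, 13) in frame 1 and (13, 11) in frame 2.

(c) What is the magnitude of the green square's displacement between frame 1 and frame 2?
1

The green square moved from (6, 6) to (7, 5), a distance of √(1² + 1²) ≈ 1.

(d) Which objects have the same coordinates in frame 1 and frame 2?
the orange triangle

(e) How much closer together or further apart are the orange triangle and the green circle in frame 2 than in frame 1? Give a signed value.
-4

Distance in frame 1: 9. Distance in frame 2: 5.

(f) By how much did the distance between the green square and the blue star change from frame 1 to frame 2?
+3

Distance in frame 1: 3. Distance in frame 2: 6.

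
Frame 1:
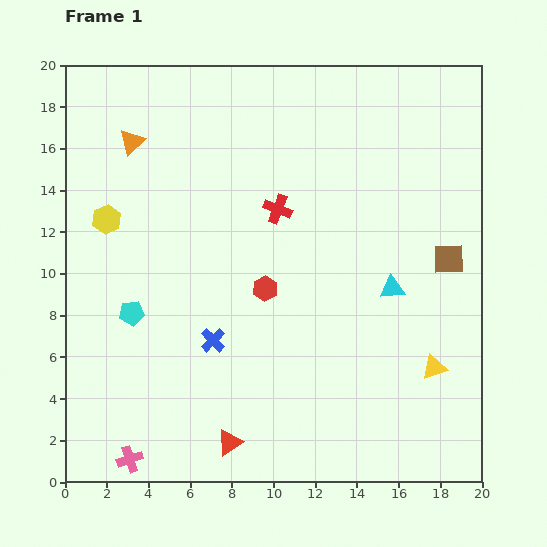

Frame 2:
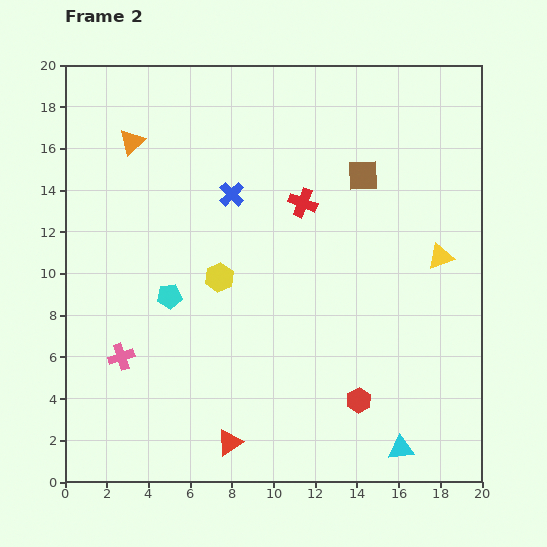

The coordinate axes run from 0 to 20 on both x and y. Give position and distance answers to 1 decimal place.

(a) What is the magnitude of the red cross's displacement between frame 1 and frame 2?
1.2

The red cross moved from (10.2, 13.1) to (11.4, 13.4), a distance of √(1.2² + 0.3²) ≈ 1.2.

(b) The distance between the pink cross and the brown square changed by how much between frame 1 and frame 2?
-3.6

Distance in frame 1: 18.1. Distance in frame 2: 14.5.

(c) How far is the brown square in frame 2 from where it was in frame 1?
5.7

The brown square moved from (18.4, 10.7) to (14.3, 14.7), a distance of √(4.1² + 4.0²) ≈ 5.7.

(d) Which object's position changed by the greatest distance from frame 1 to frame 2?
the cyan triangle

(moved 7.7; next 7.1)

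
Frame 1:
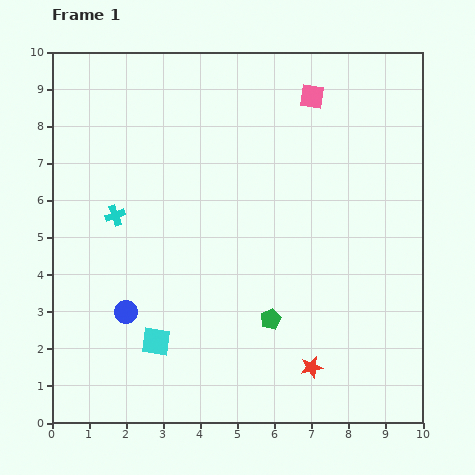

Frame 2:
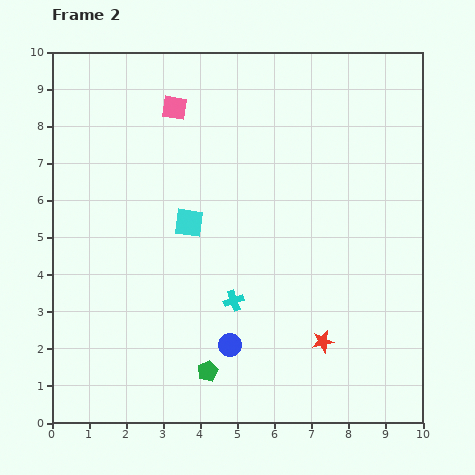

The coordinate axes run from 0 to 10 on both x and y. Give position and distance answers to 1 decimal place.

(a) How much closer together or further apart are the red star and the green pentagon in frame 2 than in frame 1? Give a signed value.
+1.5

Distance in frame 1: 1.7. Distance in frame 2: 3.2.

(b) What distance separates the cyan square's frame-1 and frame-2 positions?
3.3

The cyan square moved from (2.8, 2.2) to (3.7, 5.4), a distance of √(0.9² + 3.2²) ≈ 3.3.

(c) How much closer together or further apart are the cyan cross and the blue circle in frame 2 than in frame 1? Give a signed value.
-1.4

Distance in frame 1: 2.6. Distance in frame 2: 1.2.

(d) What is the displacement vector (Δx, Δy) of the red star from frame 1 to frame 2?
(0.3, 0.7)

The red star was at (7.0, 1.5) in frame 1 and (7.3, 2.2) in frame 2.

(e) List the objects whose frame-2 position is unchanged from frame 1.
none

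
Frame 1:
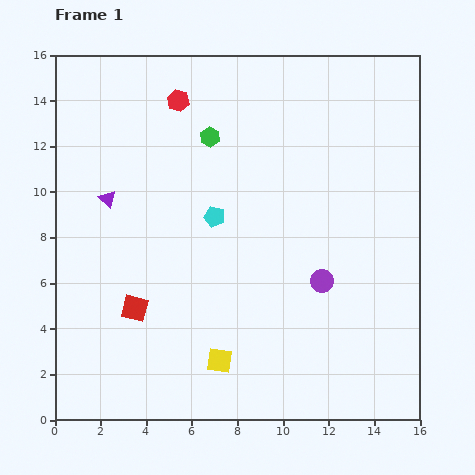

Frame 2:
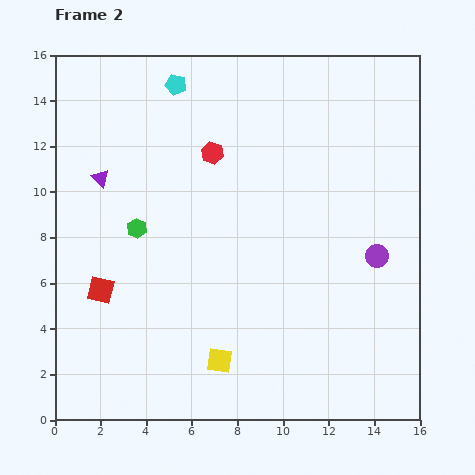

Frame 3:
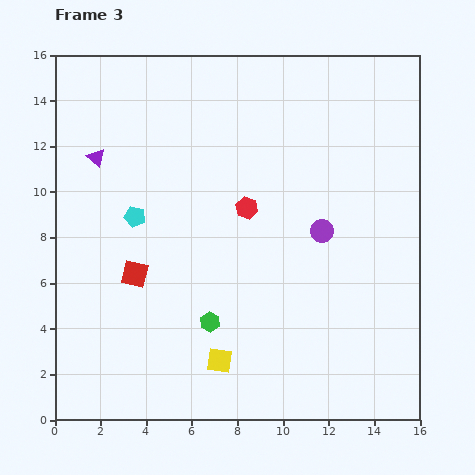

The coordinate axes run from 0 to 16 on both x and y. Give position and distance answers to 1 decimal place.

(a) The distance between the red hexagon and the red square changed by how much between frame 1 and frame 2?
-1.6

Distance in frame 1: 9.3. Distance in frame 2: 7.7.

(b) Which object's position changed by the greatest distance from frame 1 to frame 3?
the green hexagon

(moved 8.1; next 5.6)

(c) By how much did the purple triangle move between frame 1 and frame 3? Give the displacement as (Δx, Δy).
(-0.5, 1.8)

The purple triangle was at (2.3, 9.7) in frame 1 and (1.8, 11.5) in frame 3.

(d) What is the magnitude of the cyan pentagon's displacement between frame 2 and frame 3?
6.1

The cyan pentagon moved from (5.3, 14.7) to (3.5, 8.9), a distance of √(1.8² + 5.8²) ≈ 6.1.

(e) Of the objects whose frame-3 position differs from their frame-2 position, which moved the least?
the purple triangle

(moved 0.9)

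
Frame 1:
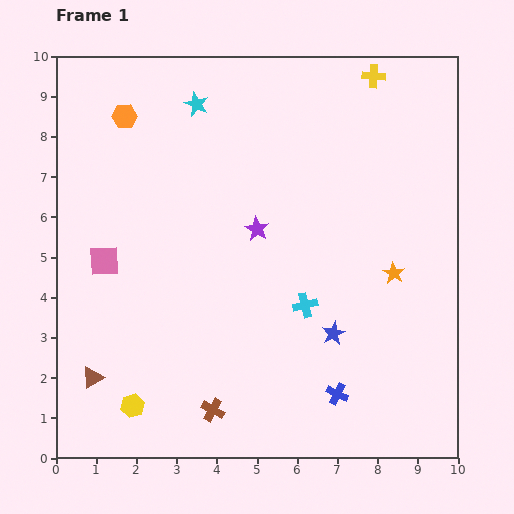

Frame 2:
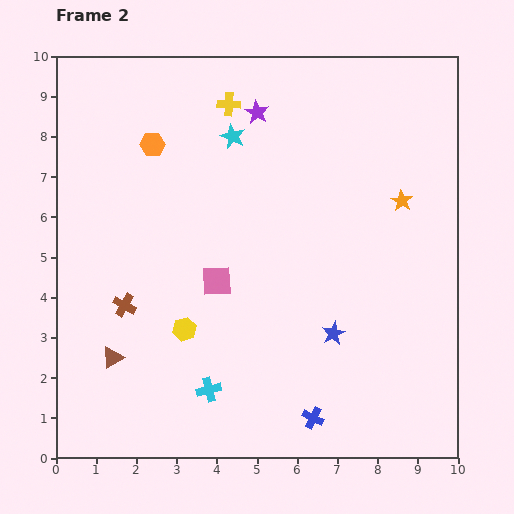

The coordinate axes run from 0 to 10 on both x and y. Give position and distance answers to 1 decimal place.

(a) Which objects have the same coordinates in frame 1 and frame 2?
the blue star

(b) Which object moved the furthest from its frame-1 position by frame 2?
the yellow cross

(moved 3.7; next 3.4)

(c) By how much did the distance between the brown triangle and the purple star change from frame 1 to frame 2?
+1.6

Distance in frame 1: 5.5. Distance in frame 2: 7.1.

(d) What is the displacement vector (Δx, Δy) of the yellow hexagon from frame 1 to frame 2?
(1.3, 1.9)

The yellow hexagon was at (1.9, 1.3) in frame 1 and (3.2, 3.2) in frame 2.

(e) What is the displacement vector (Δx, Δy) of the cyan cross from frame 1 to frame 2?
(-2.4, -2.1)

The cyan cross was at (6.2, 3.8) in frame 1 and (3.8, 1.7) in frame 2.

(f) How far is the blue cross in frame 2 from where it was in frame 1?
0.8

The blue cross moved from (7.0, 1.6) to (6.4, 1.0), a distance of √(0.6² + 0.6²) ≈ 0.8.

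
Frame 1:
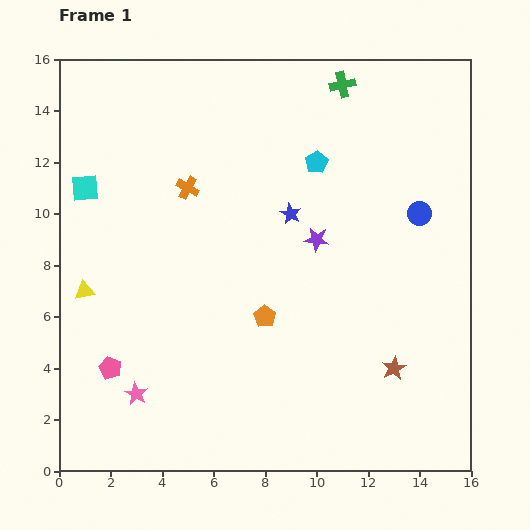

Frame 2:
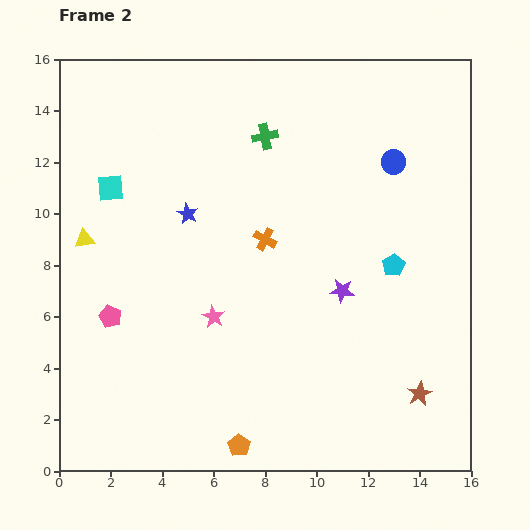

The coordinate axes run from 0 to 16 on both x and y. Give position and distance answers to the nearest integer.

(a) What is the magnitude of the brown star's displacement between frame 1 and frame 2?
1

The brown star moved from (13, 4) to (14, 3), a distance of √(1² + 1²) ≈ 1.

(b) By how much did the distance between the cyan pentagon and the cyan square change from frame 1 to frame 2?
+2

Distance in frame 1: 9. Distance in frame 2: 11.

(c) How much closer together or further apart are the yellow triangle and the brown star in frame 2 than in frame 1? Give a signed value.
+2

Distance in frame 1: 12. Distance in frame 2: 14.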